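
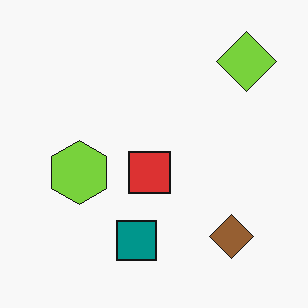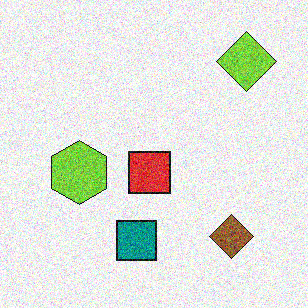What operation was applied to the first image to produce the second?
The image was degraded with heavy additive noise.

Random speckle covers the whole image, including the flat background.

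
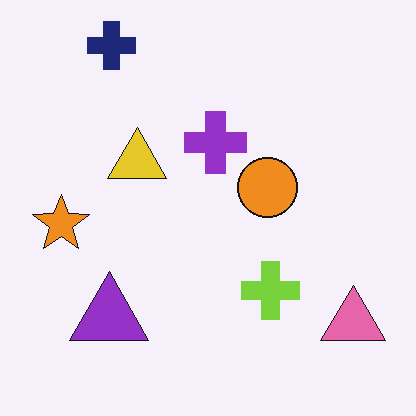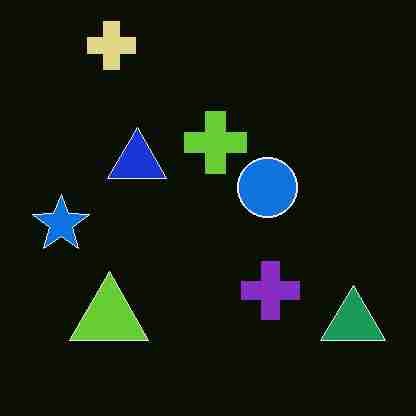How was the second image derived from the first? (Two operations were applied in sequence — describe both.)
This is the original image color-inverted (negative), then heavily JPEG-compressed with obvious blocking artifacts.

The light background has become dark and every shape's color is its complement — a photographic negative. Blocky 8×8 compression artifacts appear around shape edges and the flat background shows ringing — characteristic JPEG degradation.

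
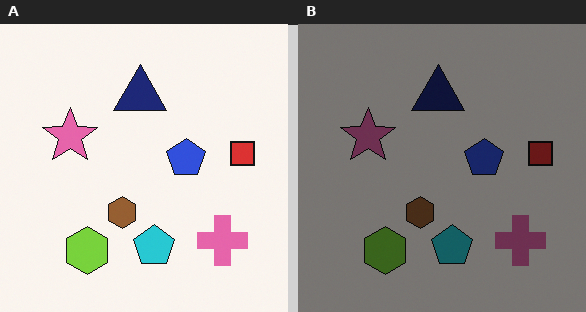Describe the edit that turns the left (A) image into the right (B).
It was noticeably darkened.

Every pixel — background and shapes alike — is uniformly darkened.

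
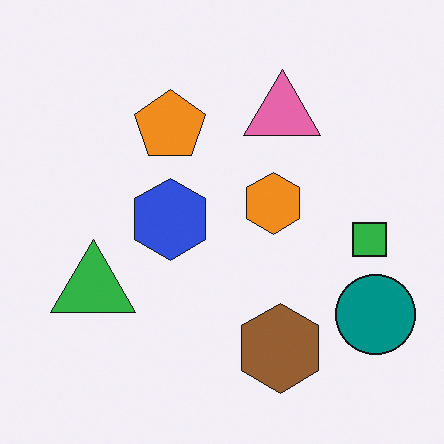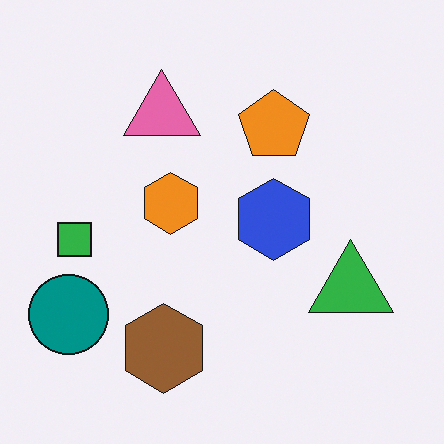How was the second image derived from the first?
The image was flipped horizontally (left ↔ right).

The teal circle is in the bottom-right of the first image and the bottom-left of the second — shapes on opposite sides of the vertical midline have swapped in a mirror flip.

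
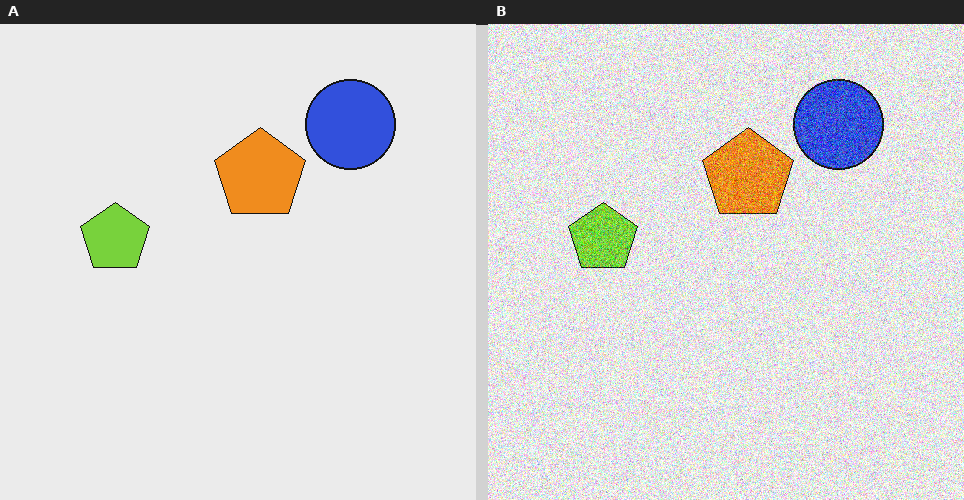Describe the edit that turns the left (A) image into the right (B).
The right (B) image is the left (A) degraded with a thick layer of grain.

Random speckle covers the whole image, including the flat background.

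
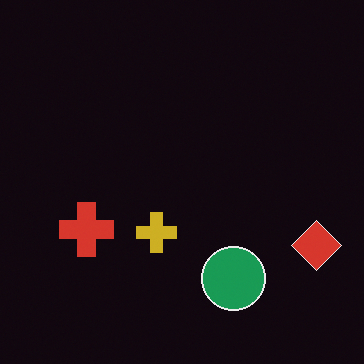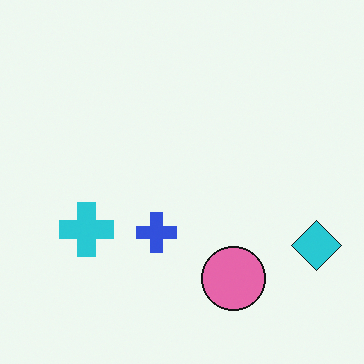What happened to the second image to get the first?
The transformation is: color-inverted (negative).

The light background has become dark and every shape's color is its complement — a photographic negative.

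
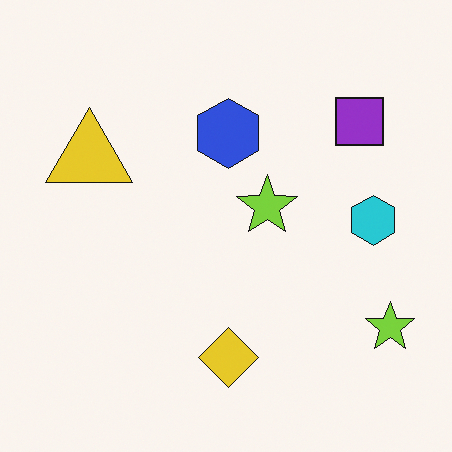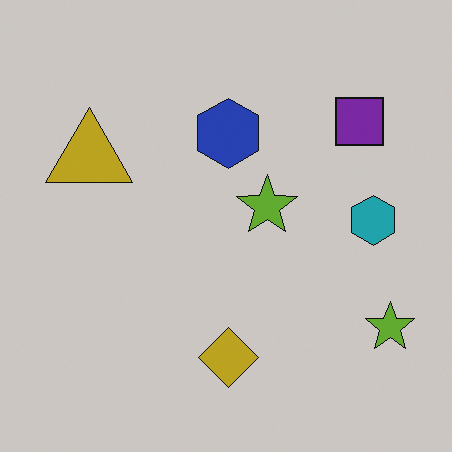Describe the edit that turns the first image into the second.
This is the original image slightly darkened.

Every pixel — background and shapes alike — is uniformly darkened.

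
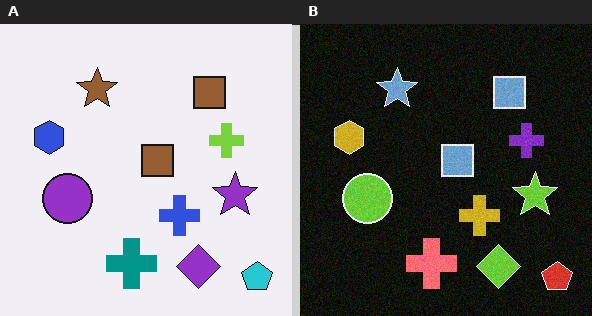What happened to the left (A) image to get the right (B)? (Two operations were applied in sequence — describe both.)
The right (B) image is the left (A) degraded with subtle gaussian noise, then color-inverted (negative).

Random speckle covers the whole image, including the flat background. The light background has become dark and every shape's color is its complement — a photographic negative.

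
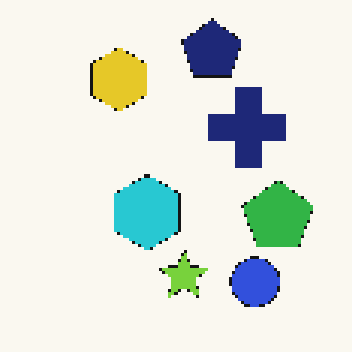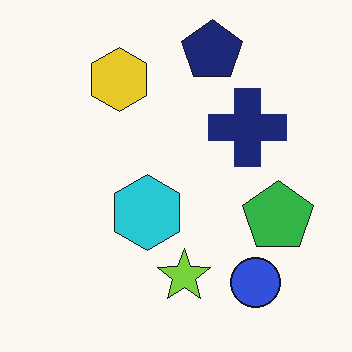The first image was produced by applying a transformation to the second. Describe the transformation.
This is the original image lightly pixelated (a mild mosaic effect).

Shapes are reduced to large square blocks; fine edges and outlines are lost — a downscale-then-upscale (mosaic) effect.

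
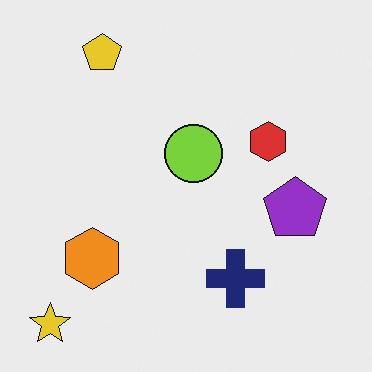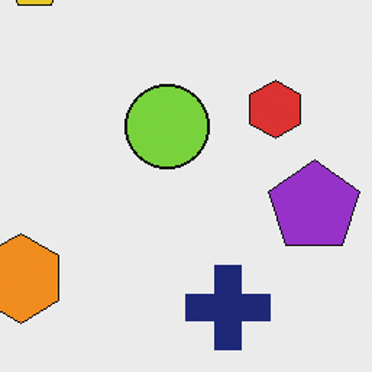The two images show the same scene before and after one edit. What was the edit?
It was cropped slightly and scaled back up.

The visible shapes are larger and the field of view is narrower; shapes near the original edges may be partly or wholly outside the frame — a crop-and-rescale.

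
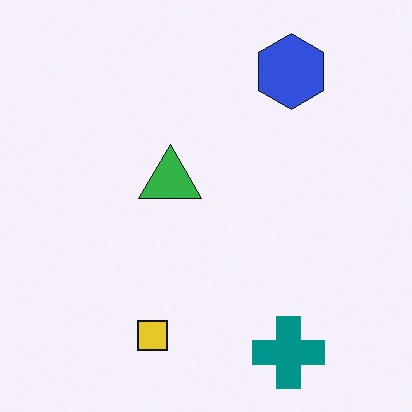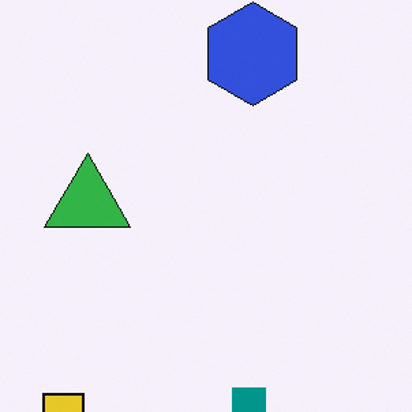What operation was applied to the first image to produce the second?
It was cropped to a modestly smaller region and rescaled.

The visible shapes are larger and the field of view is narrower; shapes near the original edges may be partly or wholly outside the frame — a crop-and-rescale.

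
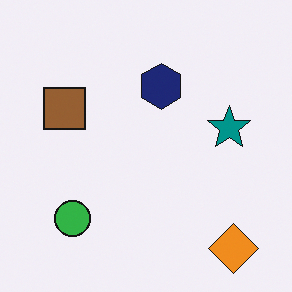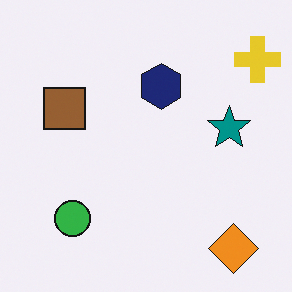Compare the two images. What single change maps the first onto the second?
It was overlaid with an additional yellow cross.

A yellow cross appears in the second image that is absent from the first.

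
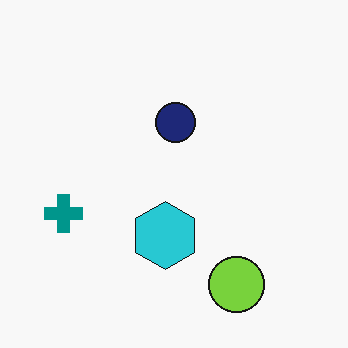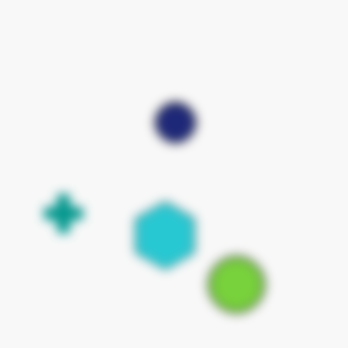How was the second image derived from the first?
The transformation is: heavily blurred.

Shape edges and outlines are uniformly softened across the whole image.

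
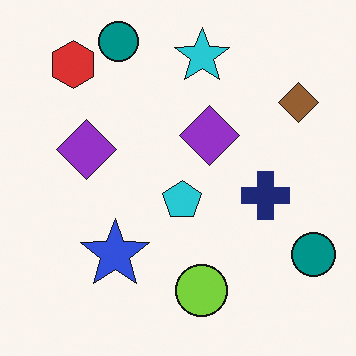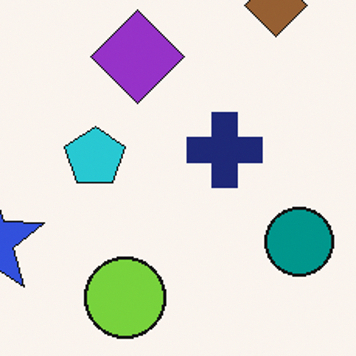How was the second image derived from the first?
The image was cropped slightly and scaled back up.

The visible shapes are larger and the field of view is narrower; shapes near the original edges may be partly or wholly outside the frame — a crop-and-rescale.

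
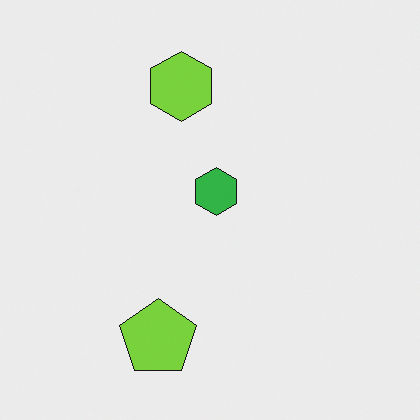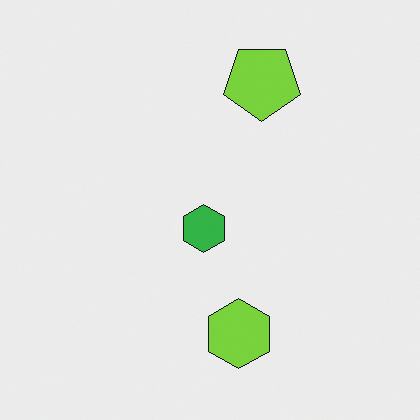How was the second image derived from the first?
This is the original image rotated 180°.

The lime pentagon sits in the bottom of the first image and the top of the second — consistent with a whole-image 180° rotation.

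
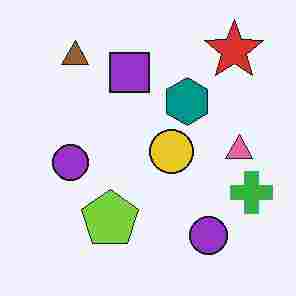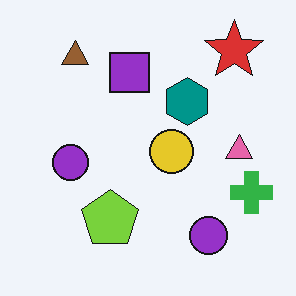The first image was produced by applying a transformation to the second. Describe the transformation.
Heavily JPEG-compressed with obvious blocking artifacts.

Blocky 8×8 compression artifacts appear around shape edges and the flat background shows ringing — characteristic JPEG degradation.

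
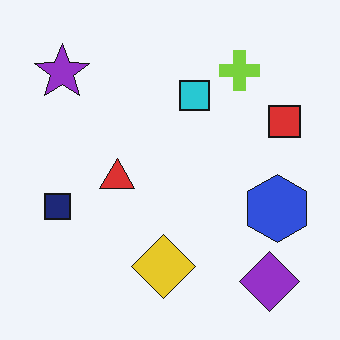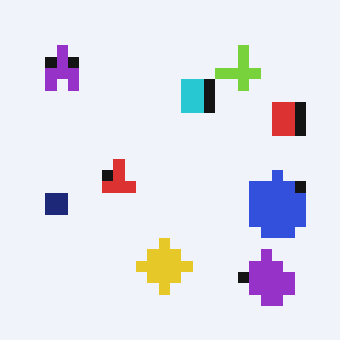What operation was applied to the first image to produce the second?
Heavily pixelated into large blocks.

Shapes are reduced to large square blocks; fine edges and outlines are lost — a downscale-then-upscale (mosaic) effect.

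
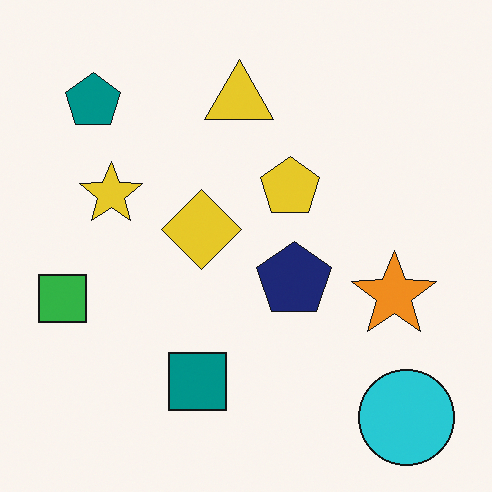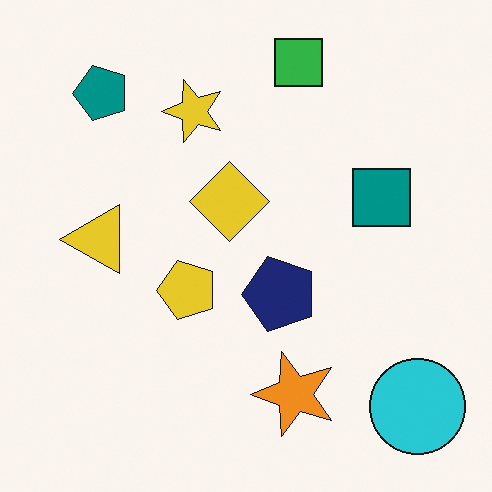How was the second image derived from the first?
Transposed (reflected across the top-left ↔ bottom-right diagonal).

Shapes have swapped their row and column positions — what was in the top-right is now in the bottom-left — a diagonal reflection.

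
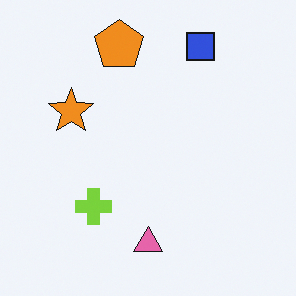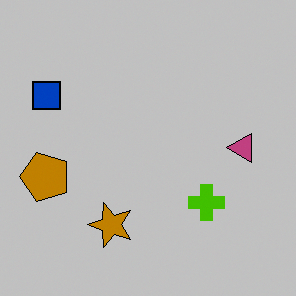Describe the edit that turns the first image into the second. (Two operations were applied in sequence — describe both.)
The image was heavily posterized to just a handful of flat colors, then rotated 90° counter-clockwise.

Each flat color has snapped to a coarser quantized level — most visibly, the near-white background has dropped to a flat grey. The blue square sits in the top-right of the first image and the top-left of the second — consistent with a whole-image 90° counter-clockwise rotation.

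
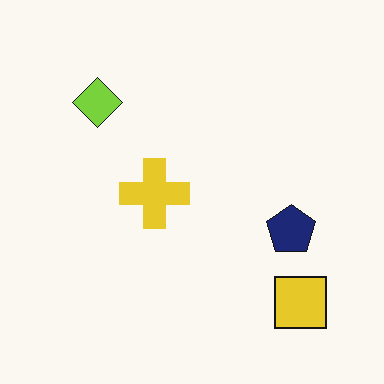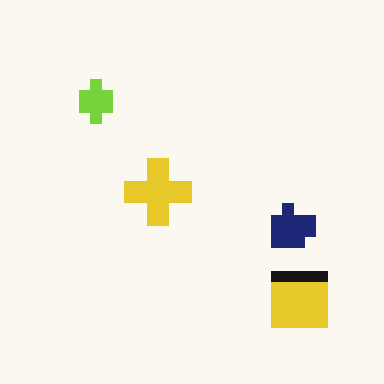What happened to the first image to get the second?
The transformation is: coarsely pixelated.

Shapes are reduced to large square blocks; fine edges and outlines are lost — a downscale-then-upscale (mosaic) effect.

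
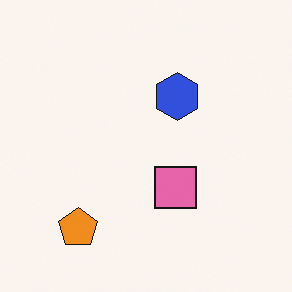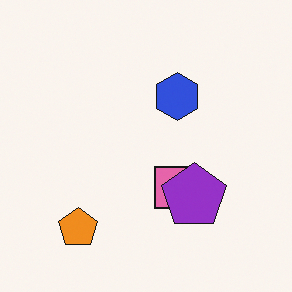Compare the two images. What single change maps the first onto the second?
This is the original image overlaid with an additional purple pentagon.

A purple pentagon appears in the second image that is absent from the first.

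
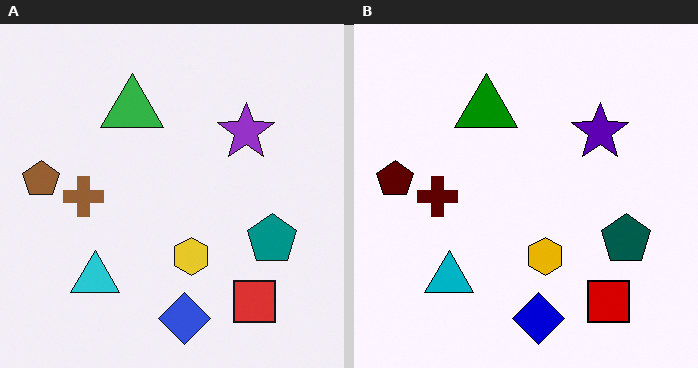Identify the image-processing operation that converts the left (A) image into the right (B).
The transformation is: boosted in contrast.

Tones are pushed away from mid-grey across the whole image — a global contrast change.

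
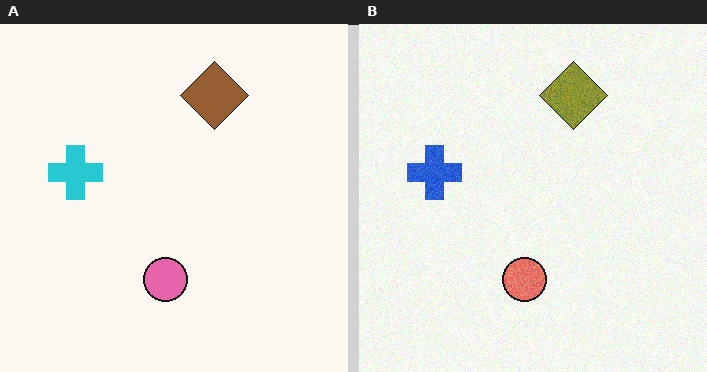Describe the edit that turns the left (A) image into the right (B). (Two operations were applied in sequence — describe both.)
Degraded with subtle gaussian noise, then hue-shifted slightly.

Random speckle covers the whole image, including the flat background. Every shape's color has rotated by the same amount around the hue wheel — a uniform hue shift.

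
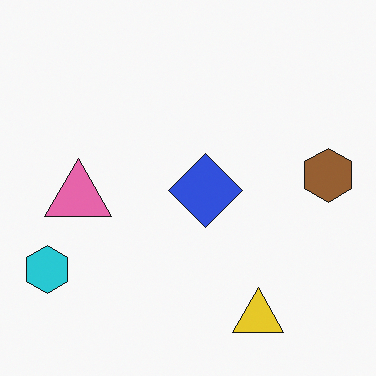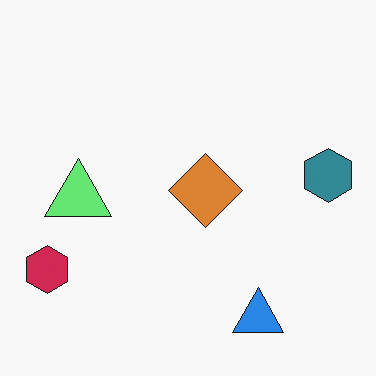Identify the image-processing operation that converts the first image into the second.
Hue-shifted through roughly half the color wheel.

Every shape's color has rotated by the same amount around the hue wheel — a uniform hue shift.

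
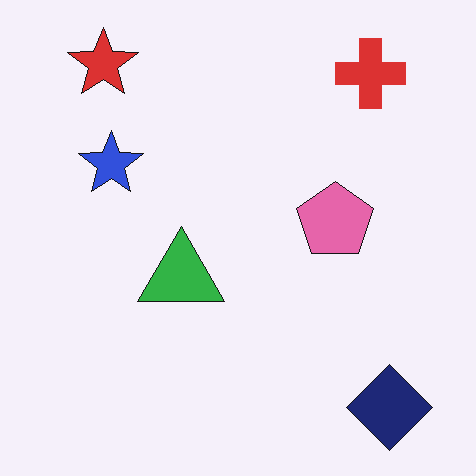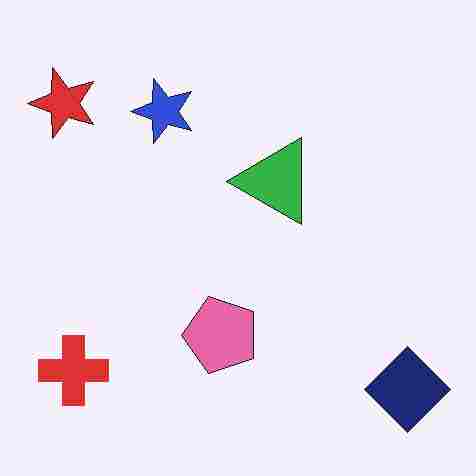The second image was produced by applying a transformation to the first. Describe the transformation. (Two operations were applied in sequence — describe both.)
This is the original image heavily JPEG-compressed with obvious blocking artifacts, then transposed (reflected across the top-left ↔ bottom-right diagonal).

Blocky 8×8 compression artifacts appear around shape edges and the flat background shows ringing — characteristic JPEG degradation. Shapes have swapped their row and column positions — what was in the top-right is now in the bottom-left — a diagonal reflection.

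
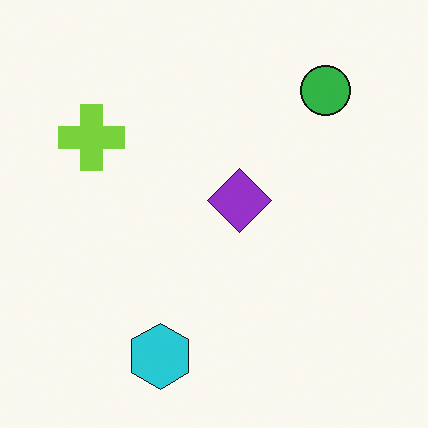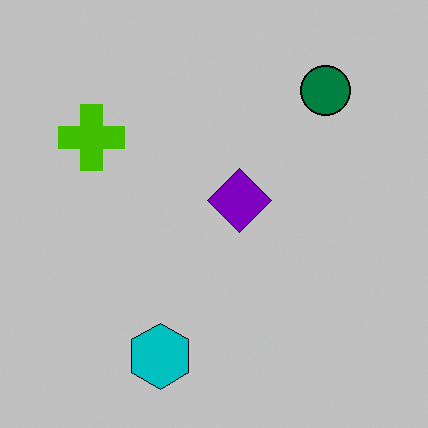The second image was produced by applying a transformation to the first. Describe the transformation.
The transformation is: heavily posterized to just a handful of flat colors.

Each flat color has snapped to a coarser quantized level — most visibly, the near-white background has dropped to a flat grey.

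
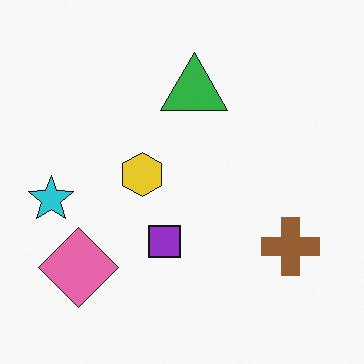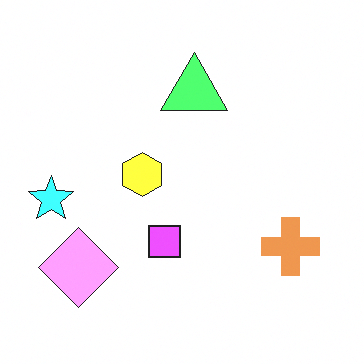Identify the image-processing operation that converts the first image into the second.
It was substantially brightened.

Every pixel — background and shapes alike — is uniformly brightened.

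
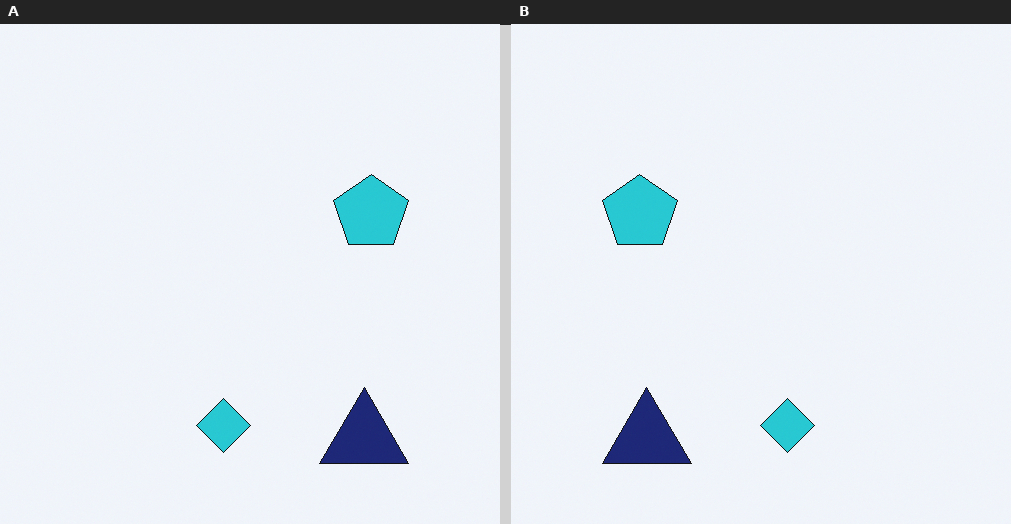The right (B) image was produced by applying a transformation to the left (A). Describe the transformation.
It was flipped horizontally (left ↔ right).

The cyan pentagon is in the right of the left (A) image and the left of the right (B) — shapes on opposite sides of the vertical midline have swapped in a mirror flip.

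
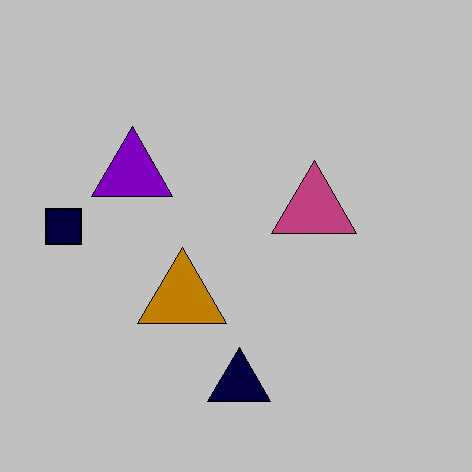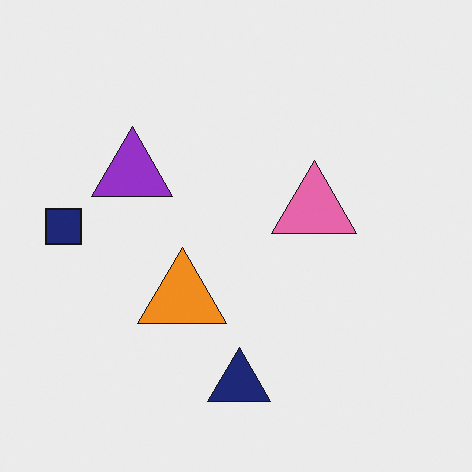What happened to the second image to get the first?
It was heavily posterized to just a handful of flat colors.

Each flat color has snapped to a coarser quantized level — most visibly, the near-white background has dropped to a flat grey.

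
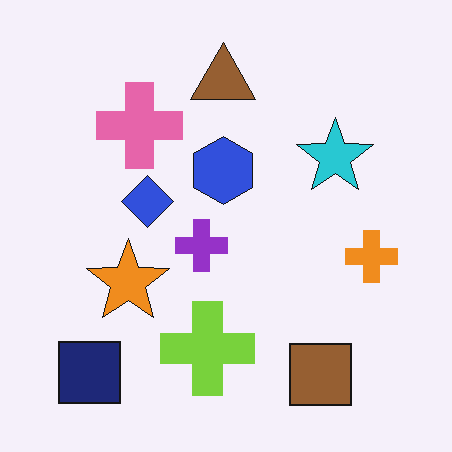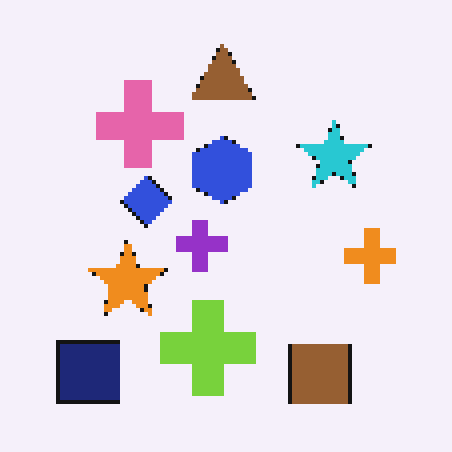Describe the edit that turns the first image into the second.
The second image is the first mildly pixelated.

Shapes are reduced to large square blocks; fine edges and outlines are lost — a downscale-then-upscale (mosaic) effect.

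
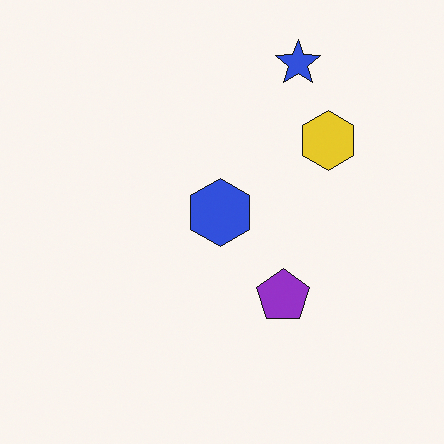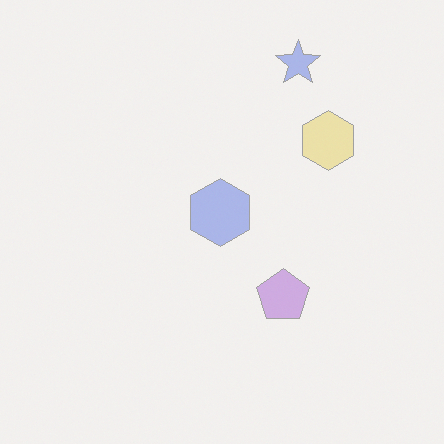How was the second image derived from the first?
The image was washed out (contrast reduced).

Tones are pushed toward mid-grey across the whole image — a global contrast change.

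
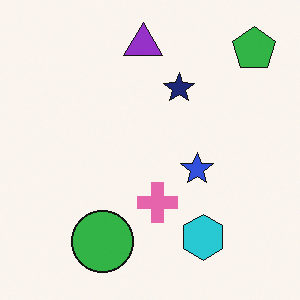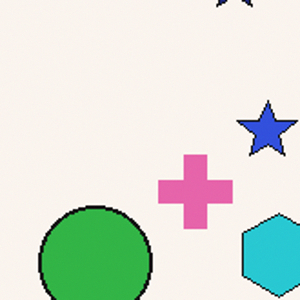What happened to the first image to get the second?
Cropped tightly and scaled back up.

The visible shapes are larger and the field of view is narrower; shapes near the original edges may be partly or wholly outside the frame — a crop-and-rescale.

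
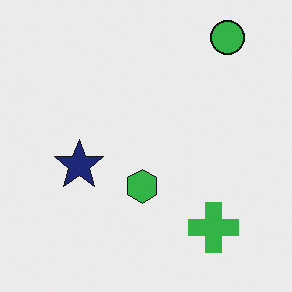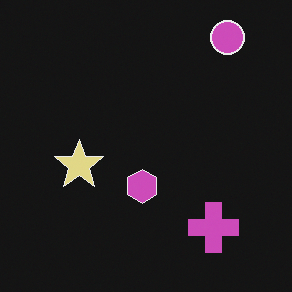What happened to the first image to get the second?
The image was color-inverted (negative).

The light background has become dark and every shape's color is its complement — a photographic negative.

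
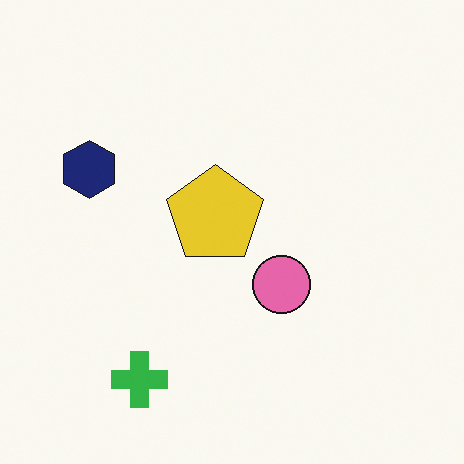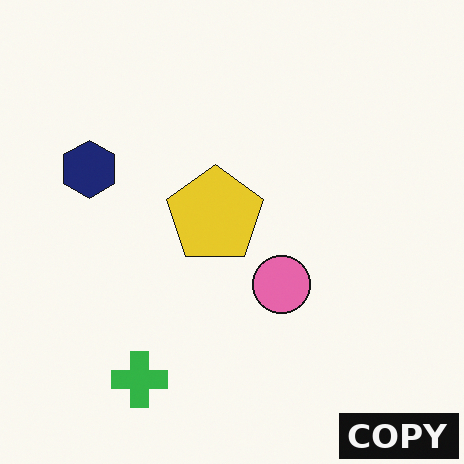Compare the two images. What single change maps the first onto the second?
Watermarked with the text "COPY" in the lower-right corner.

A dark label reading "COPY" appears in the lower-right corner.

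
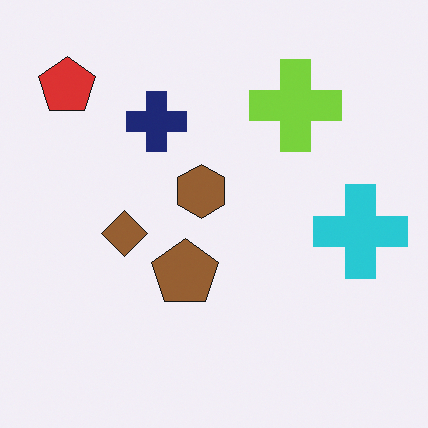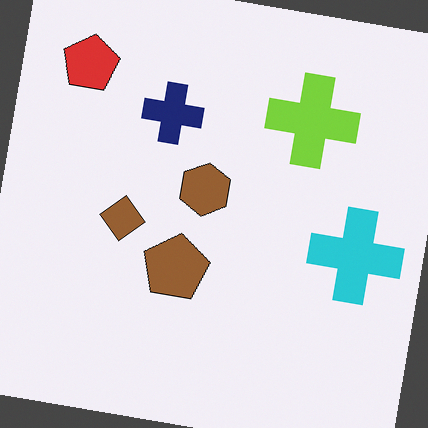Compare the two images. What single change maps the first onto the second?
The image was rotated clockwise by a slight angle.

Every shape is tilted by the same angle and the image corners show triangular fill wedges — a whole-image rotation by a non-right angle.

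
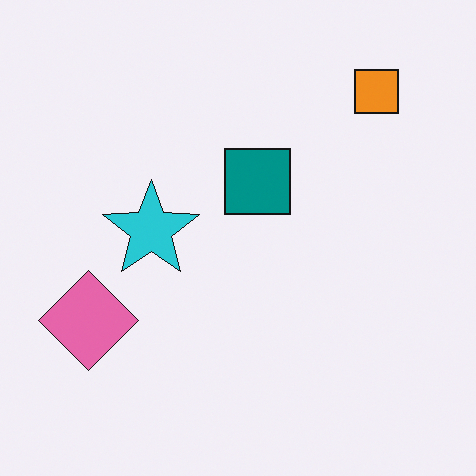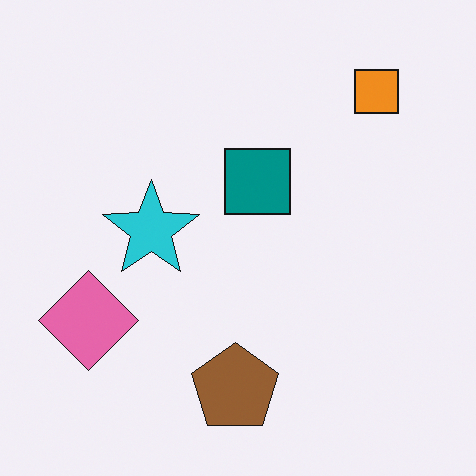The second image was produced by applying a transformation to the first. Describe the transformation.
Overlaid with an additional brown pentagon.

A brown pentagon appears in the second image that is absent from the first.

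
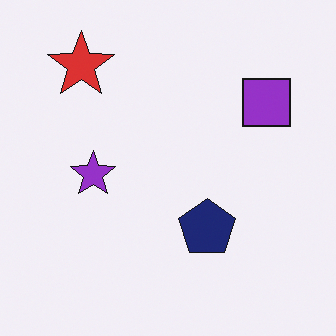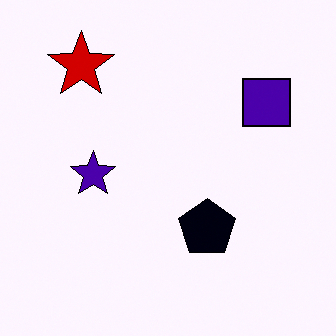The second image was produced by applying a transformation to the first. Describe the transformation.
The second image is the first given much higher contrast.

Tones are pushed away from mid-grey across the whole image — a global contrast change.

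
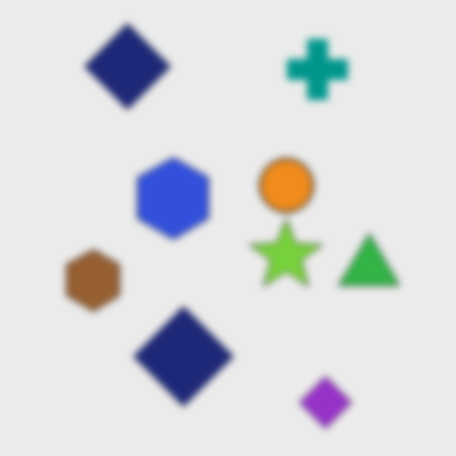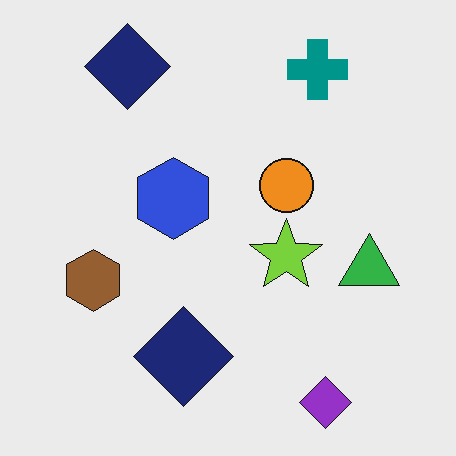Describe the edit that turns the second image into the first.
The transformation is: moderately blurred.

Shape edges and outlines are uniformly softened across the whole image.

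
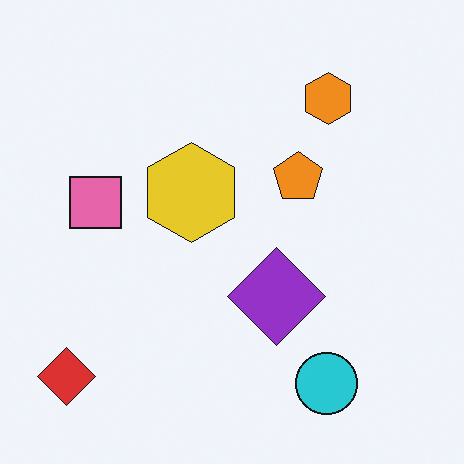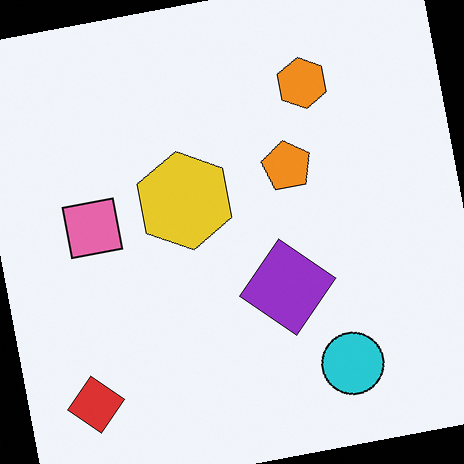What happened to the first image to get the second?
The image was rotated counter-clockwise by a slight angle.

Every shape is tilted by the same angle and the image corners show triangular fill wedges — a whole-image rotation by a non-right angle.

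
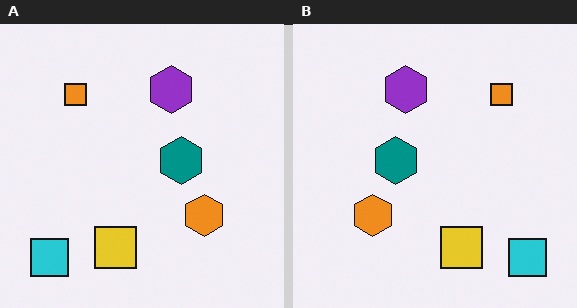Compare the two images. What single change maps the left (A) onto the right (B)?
The right (B) image is the left (A) flipped horizontally (left ↔ right).

The cyan square is in the bottom-left of the left (A) image and the bottom-right of the right (B) — shapes on opposite sides of the vertical midline have swapped in a mirror flip.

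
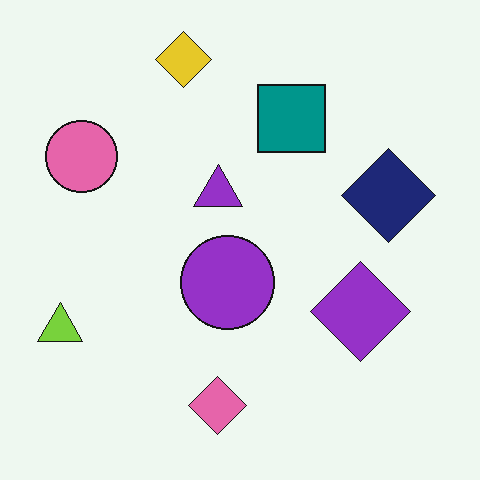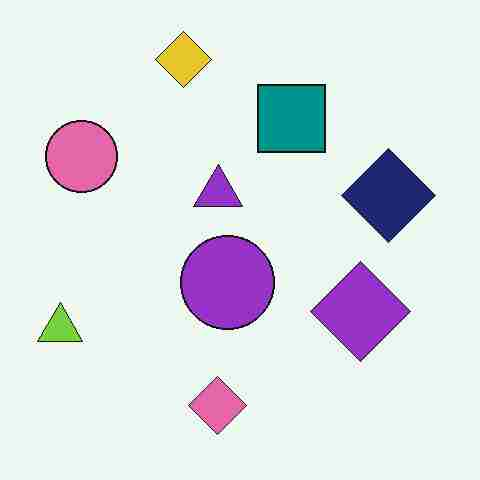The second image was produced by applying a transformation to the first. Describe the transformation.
It was heavily JPEG-compressed with obvious blocking artifacts.

Blocky 8×8 compression artifacts appear around shape edges and the flat background shows ringing — characteristic JPEG degradation.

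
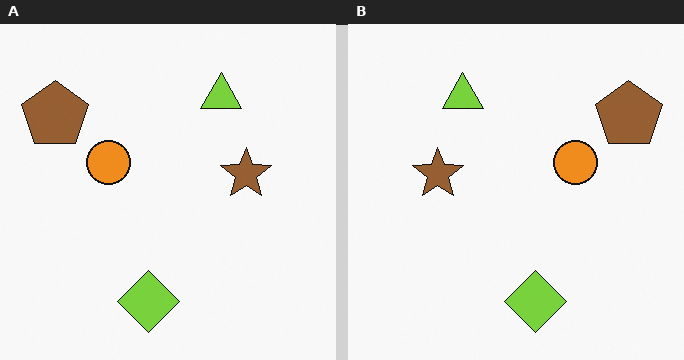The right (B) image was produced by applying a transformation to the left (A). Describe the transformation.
The right (B) image is the left (A) flipped horizontally (left ↔ right).

The brown pentagon is in the top-left of the left (A) image and the top-right of the right (B) — shapes on opposite sides of the vertical midline have swapped in a mirror flip.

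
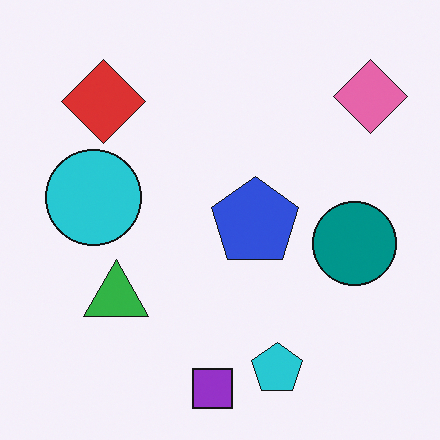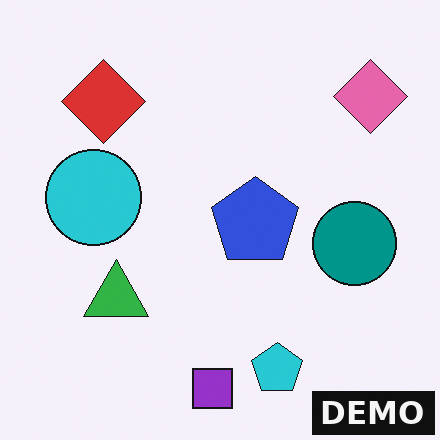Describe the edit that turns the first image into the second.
It was watermarked with the text "DEMO" in the lower-right corner.

A dark label reading "DEMO" appears in the lower-right corner.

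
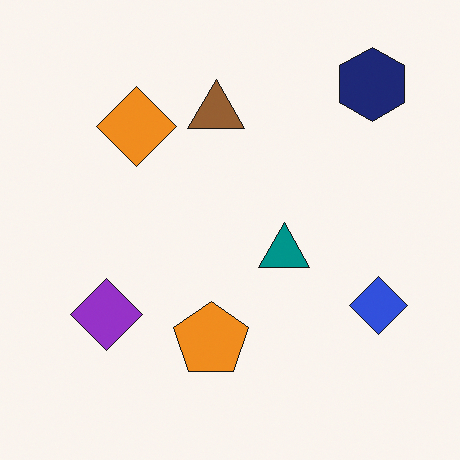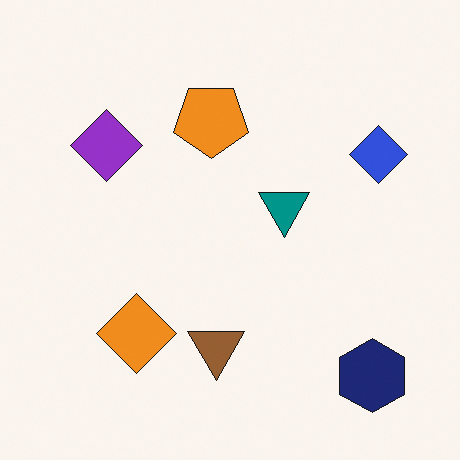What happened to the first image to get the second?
The image was flipped vertically (top ↔ bottom).

The navy hexagon is in the top-right of the first image and the bottom-right of the second — shapes on opposite sides of the horizontal midline have swapped in a mirror flip.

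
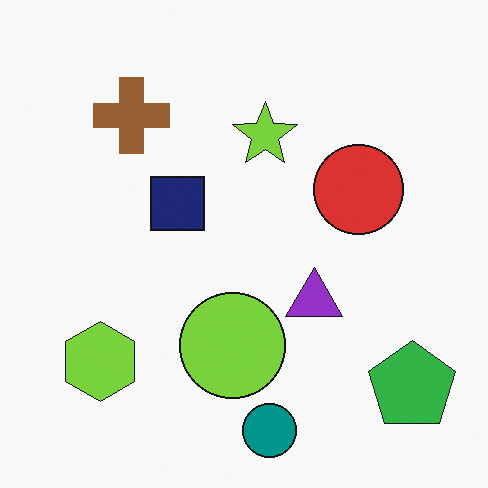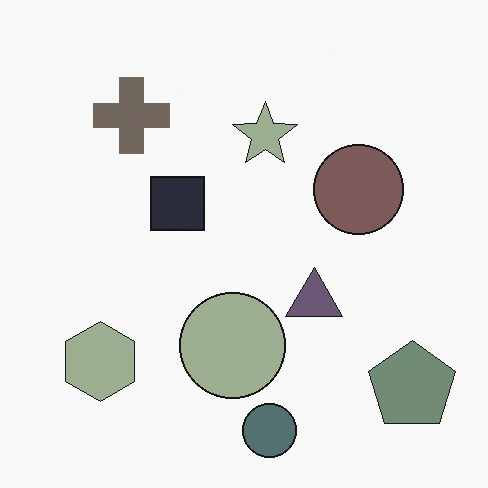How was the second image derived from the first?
The second image is the first heavily desaturated.

All colors are more muted and greyish — a global saturation change.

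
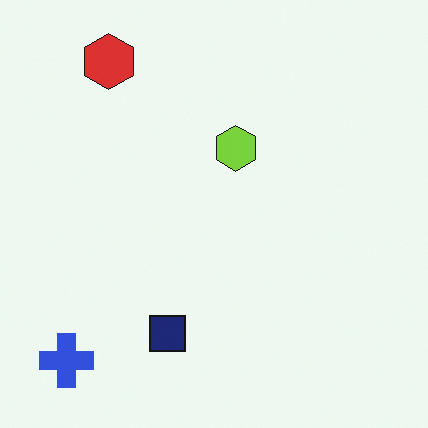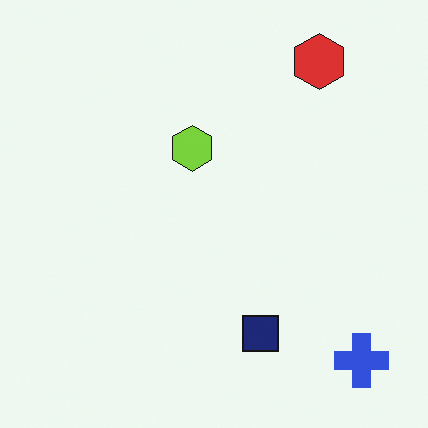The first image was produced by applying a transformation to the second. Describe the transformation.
This is the original image flipped horizontally (left ↔ right).

The blue cross is in the bottom-right of the second image and the bottom-left of the first — shapes on opposite sides of the vertical midline have swapped in a mirror flip.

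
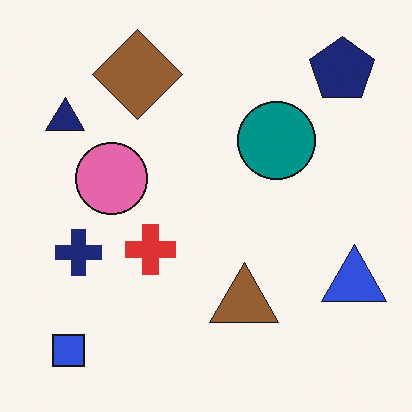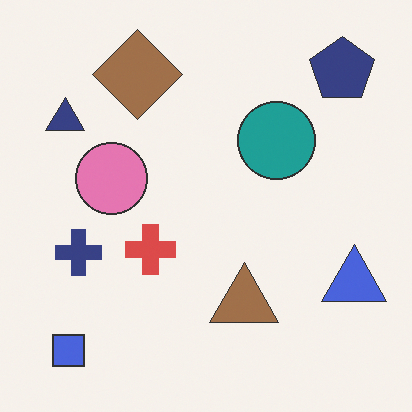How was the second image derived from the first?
This is the original image given slightly reduced contrast.

Tones are pushed toward mid-grey across the whole image — a global contrast change.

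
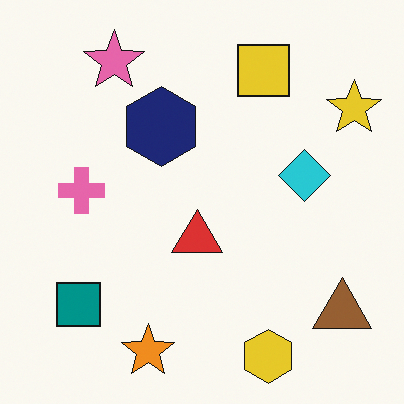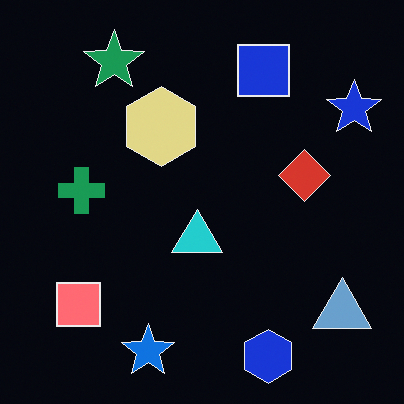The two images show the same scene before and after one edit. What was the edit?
This is the original image color-inverted (negative).

The light background has become dark and every shape's color is its complement — a photographic negative.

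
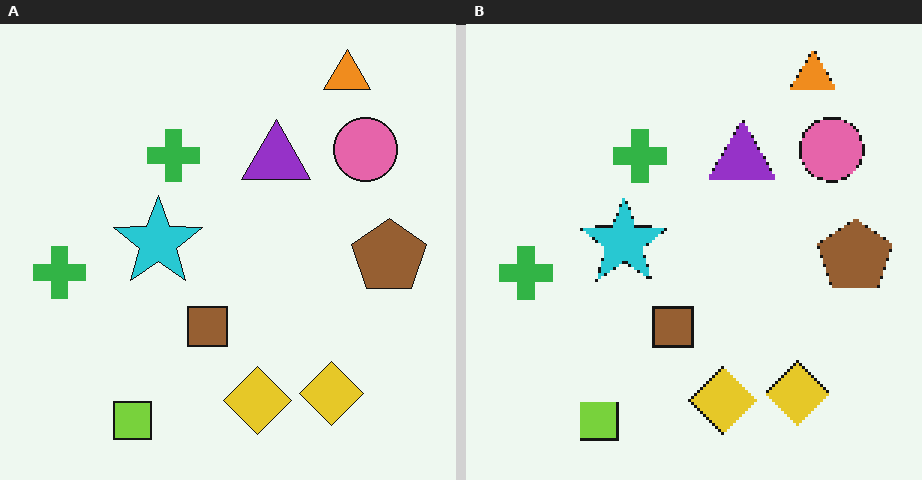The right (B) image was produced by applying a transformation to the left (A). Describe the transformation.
The image was mildly pixelated.

Shapes are reduced to large square blocks; fine edges and outlines are lost — a downscale-then-upscale (mosaic) effect.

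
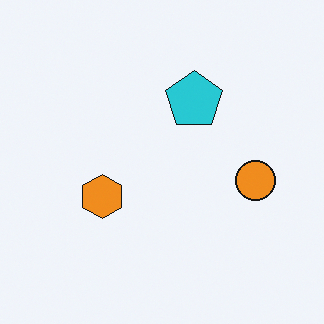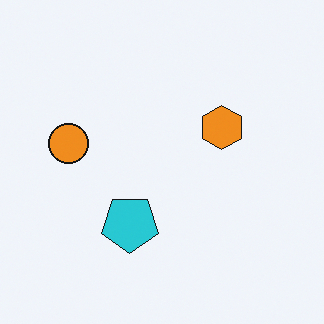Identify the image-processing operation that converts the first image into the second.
The image was rotated 180°.

The orange circle sits in the right of the first image and the left of the second — consistent with a whole-image 180° rotation.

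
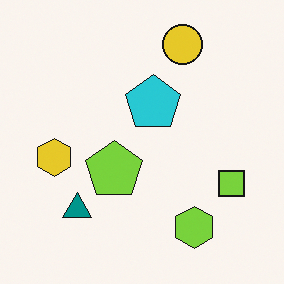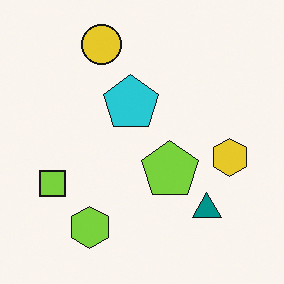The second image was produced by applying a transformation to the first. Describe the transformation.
It was flipped horizontally (left ↔ right).

The lime square is in the right of the first image and the left of the second — shapes on opposite sides of the vertical midline have swapped in a mirror flip.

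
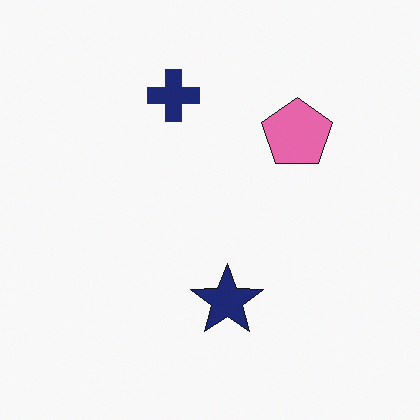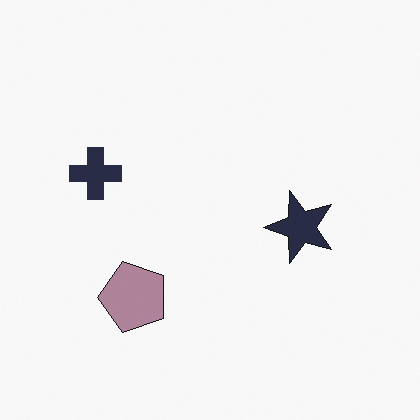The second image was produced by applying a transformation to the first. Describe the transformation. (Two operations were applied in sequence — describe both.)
The image was heavily desaturated, then transposed (reflected across the top-left ↔ bottom-right diagonal).

All colors are more muted and greyish — a global saturation change. Shapes have swapped their row and column positions — what was in the top-right is now in the bottom-left — a diagonal reflection.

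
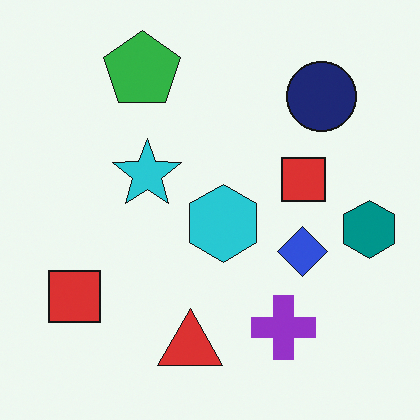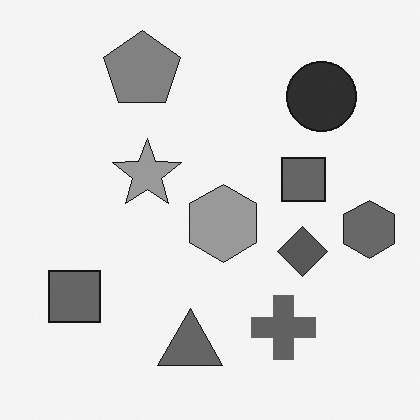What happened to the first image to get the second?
Converted to grayscale.

All color is removed — every shape is now a shade of grey.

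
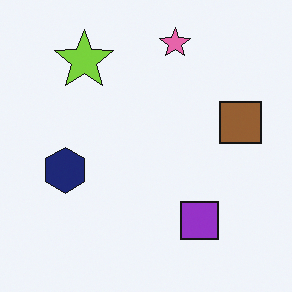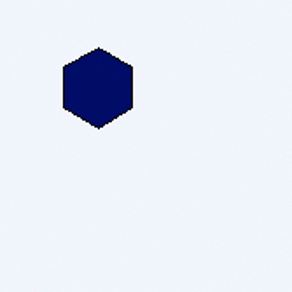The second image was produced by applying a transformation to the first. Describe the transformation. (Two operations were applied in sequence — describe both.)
The transformation is: given slightly increased contrast, then cropped tightly and scaled back up.

Tones are pushed away from mid-grey across the whole image — a global contrast change. The visible shapes are larger and the field of view is narrower; shapes near the original edges may be partly or wholly outside the frame — a crop-and-rescale.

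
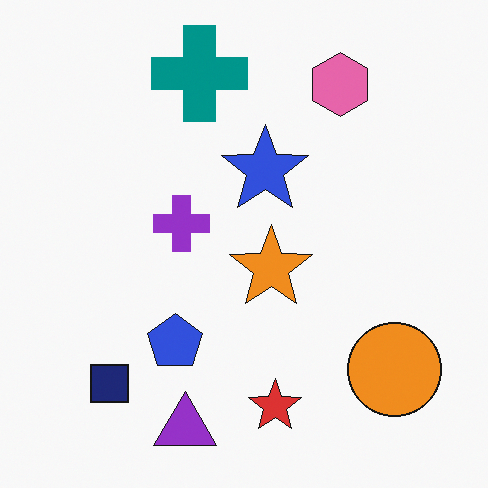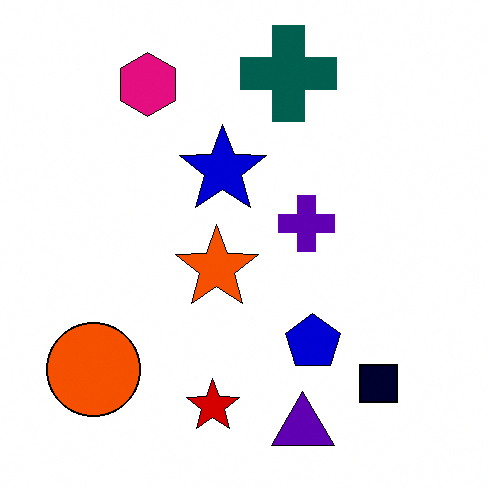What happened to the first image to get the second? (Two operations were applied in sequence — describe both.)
The second image is the first flipped horizontally (left ↔ right), then given much higher contrast.

The orange circle is in the bottom-right of the first image and the bottom-left of the second — shapes on opposite sides of the vertical midline have swapped in a mirror flip. Tones are pushed away from mid-grey across the whole image — a global contrast change.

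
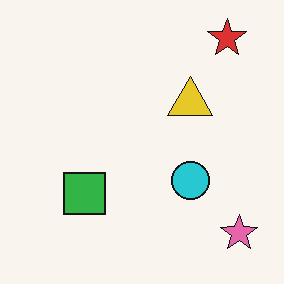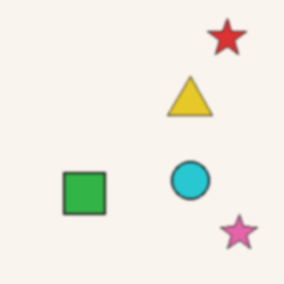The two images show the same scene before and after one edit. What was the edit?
Slightly softened.

Shape edges and outlines are uniformly softened across the whole image.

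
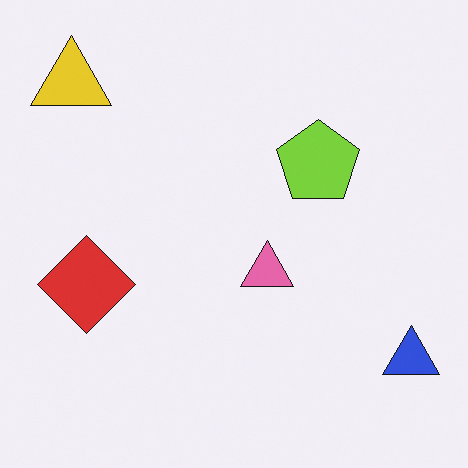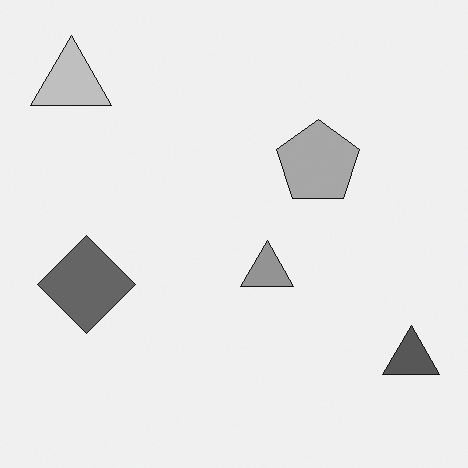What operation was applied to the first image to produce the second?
This is the original image converted to grayscale.

All color is removed — every shape is now a shade of grey.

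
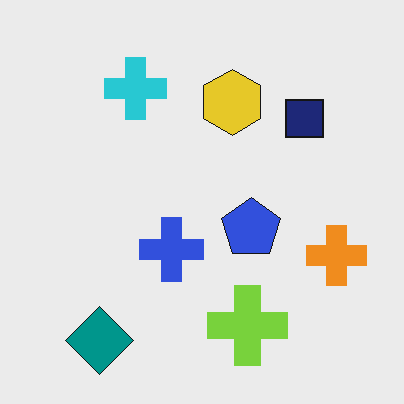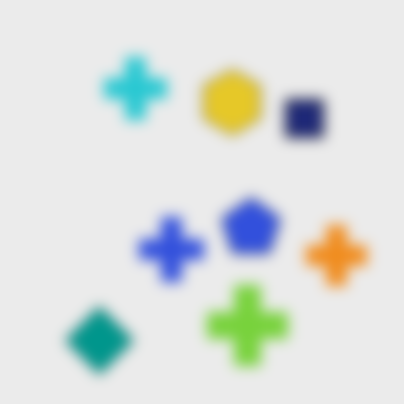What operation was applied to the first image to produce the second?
This is the original image heavily blurred.

Shape edges and outlines are uniformly softened across the whole image.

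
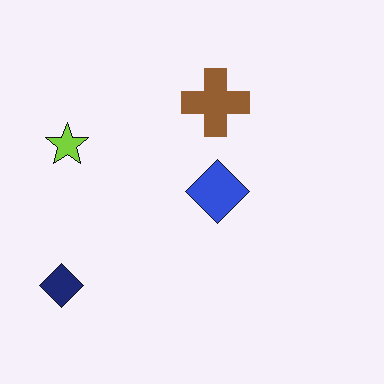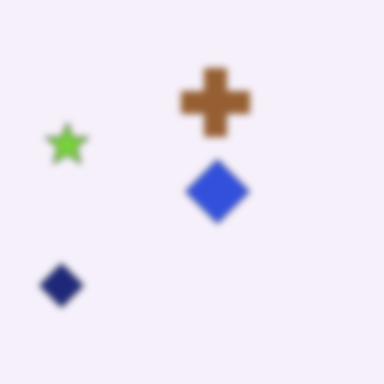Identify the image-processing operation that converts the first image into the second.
Moderately blurred.

Shape edges and outlines are uniformly softened across the whole image.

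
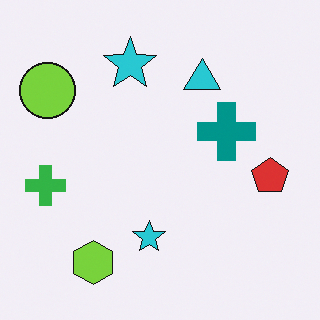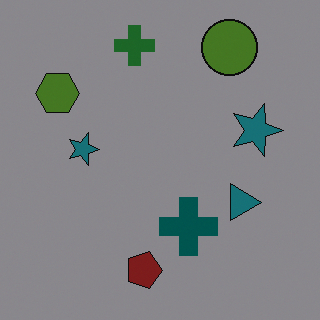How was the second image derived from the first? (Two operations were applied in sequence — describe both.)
Noticeably darkened, then rotated 90° clockwise.

Every pixel — background and shapes alike — is uniformly darkened. The lime circle sits in the top-left of the first image and the top-right of the second — consistent with a whole-image 90° clockwise rotation.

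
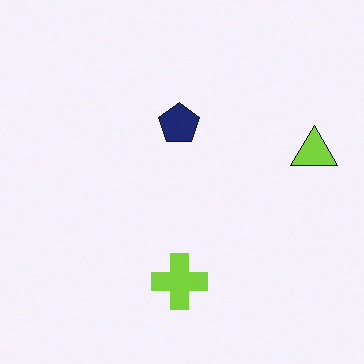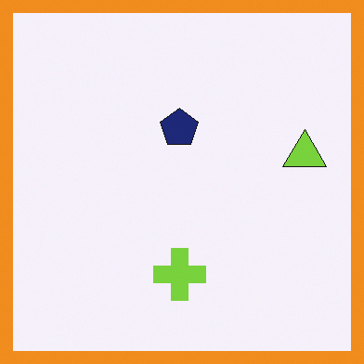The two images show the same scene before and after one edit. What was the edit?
This is the original image framed with a orange border.

A solid orange frame runs around the edge of the second image, with the content slightly shrunk inside it.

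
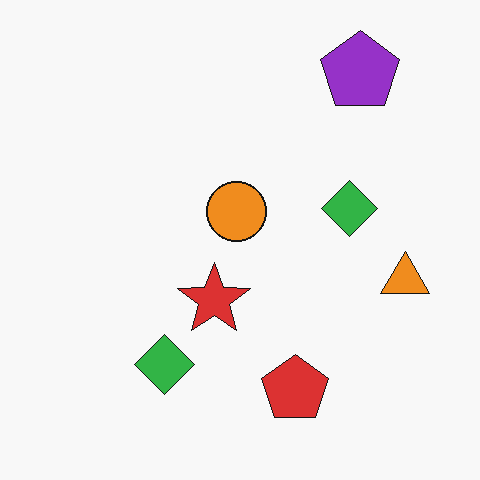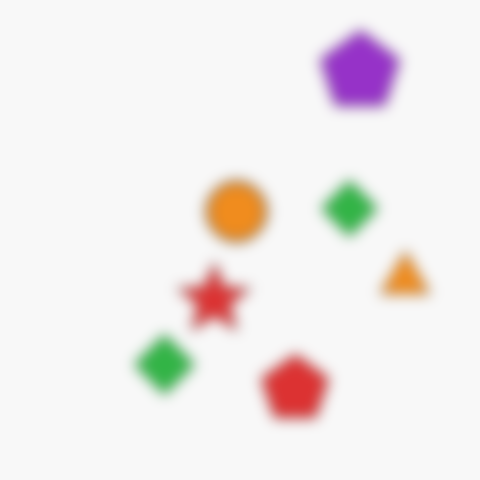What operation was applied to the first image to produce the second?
The second image is the first heavily blurred.

Shape edges and outlines are uniformly softened across the whole image.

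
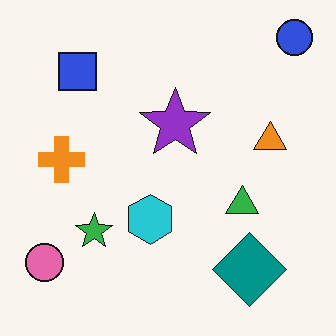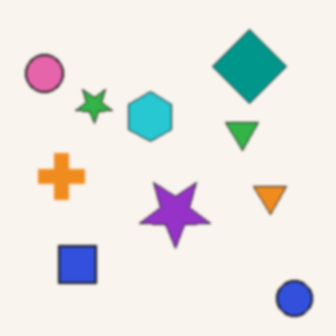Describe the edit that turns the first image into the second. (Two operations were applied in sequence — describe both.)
It was flipped vertically (top ↔ bottom), then lightly blurred.

The blue circle is in the top-right of the first image and the bottom-right of the second — shapes on opposite sides of the horizontal midline have swapped in a mirror flip. Shape edges and outlines are uniformly softened across the whole image.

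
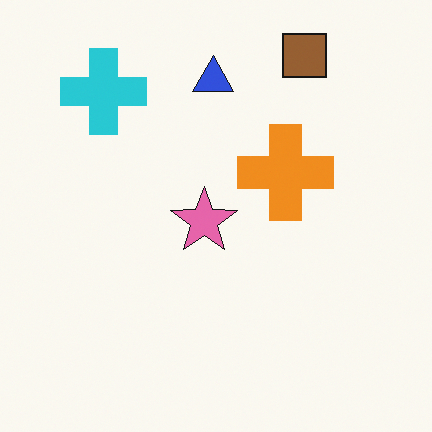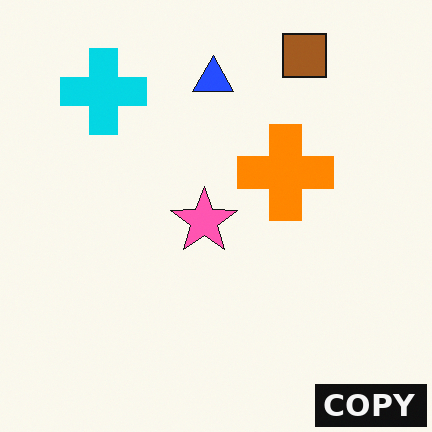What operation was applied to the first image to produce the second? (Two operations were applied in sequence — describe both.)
It was slightly oversaturated, then watermarked with the text "COPY" in the lower-right corner.

All colors are more vivid — a global saturation change. A dark label reading "COPY" appears in the lower-right corner.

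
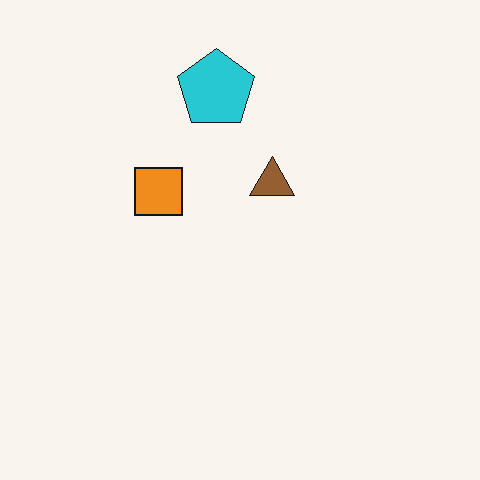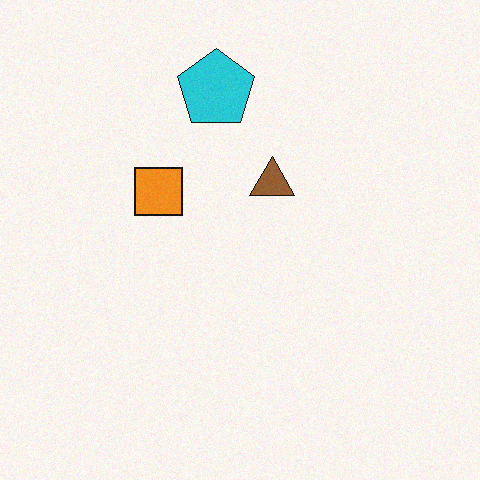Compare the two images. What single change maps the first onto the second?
This is the original image degraded with light additive noise.

Random speckle covers the whole image, including the flat background.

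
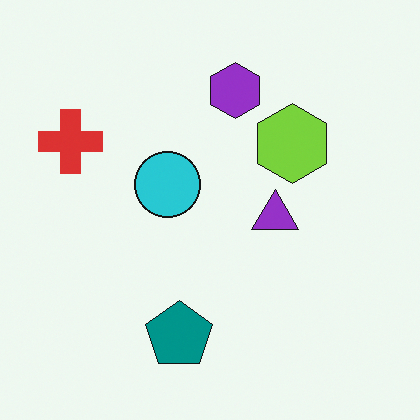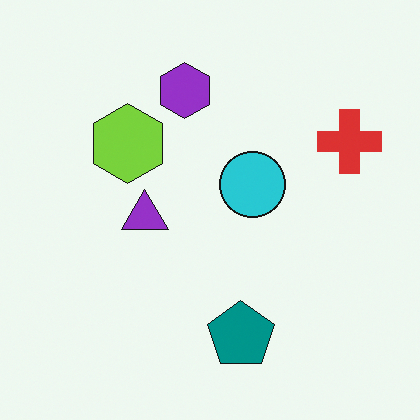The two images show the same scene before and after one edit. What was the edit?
It was flipped horizontally (left ↔ right).

The red cross is in the left of the first image and the right of the second — shapes on opposite sides of the vertical midline have swapped in a mirror flip.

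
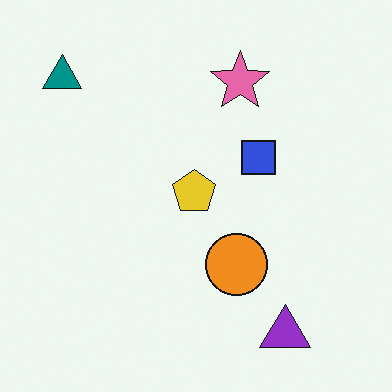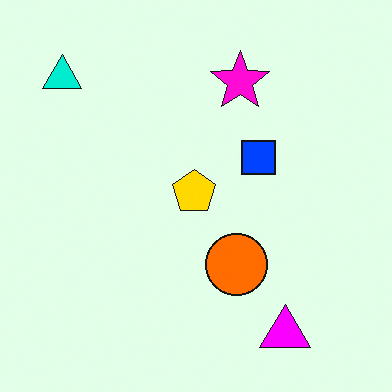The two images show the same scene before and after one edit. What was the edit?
The second image is the first heavily oversaturated.

All colors are more vivid — a global saturation change.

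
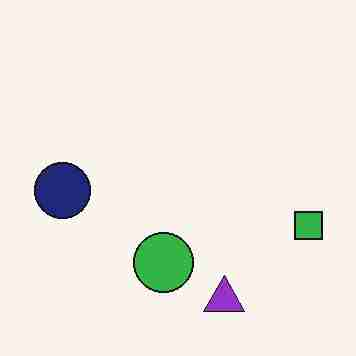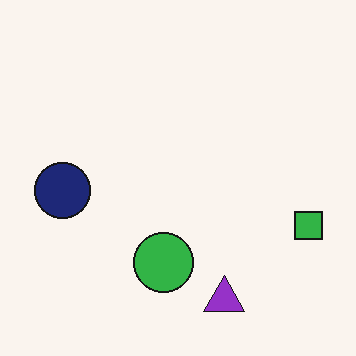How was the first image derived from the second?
Heavily JPEG-compressed with obvious blocking artifacts.

Blocky 8×8 compression artifacts appear around shape edges and the flat background shows ringing — characteristic JPEG degradation.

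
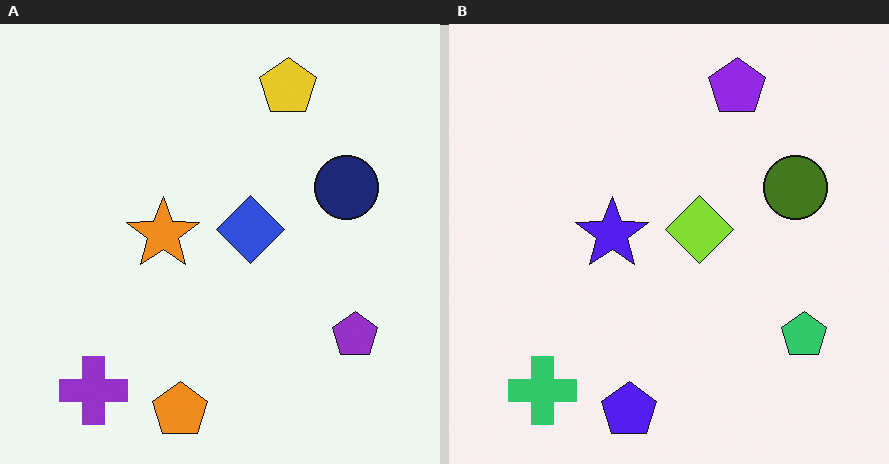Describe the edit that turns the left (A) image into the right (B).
The transformation is: hue-shifted through roughly half the color wheel.

Every shape's color has rotated by the same amount around the hue wheel — a uniform hue shift.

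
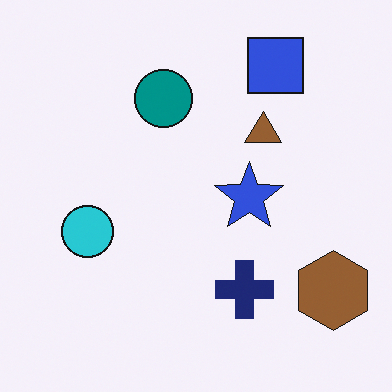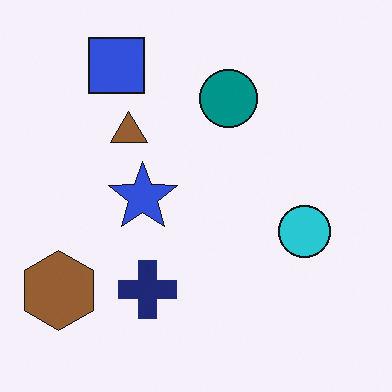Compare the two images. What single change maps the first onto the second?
This is the original image flipped horizontally (left ↔ right).

The brown hexagon is in the bottom-right of the first image and the bottom-left of the second — shapes on opposite sides of the vertical midline have swapped in a mirror flip.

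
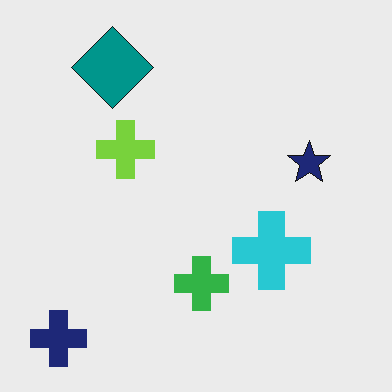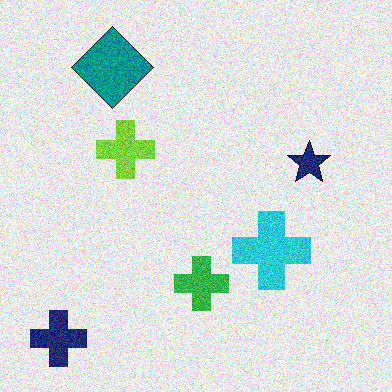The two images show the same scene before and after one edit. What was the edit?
The second image is the first degraded with visible gaussian noise.

Random speckle covers the whole image, including the flat background.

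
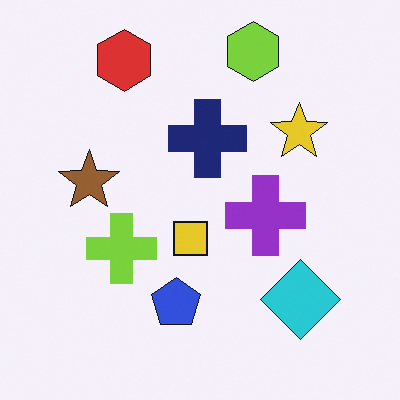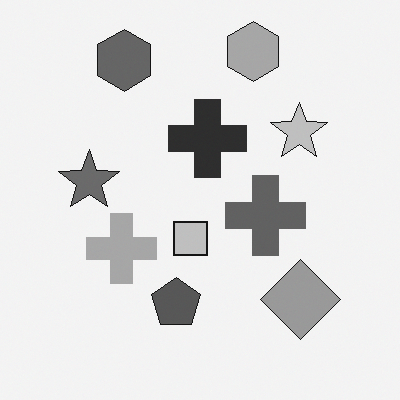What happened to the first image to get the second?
This is the original image converted to grayscale.

All color is removed — every shape is now a shade of grey.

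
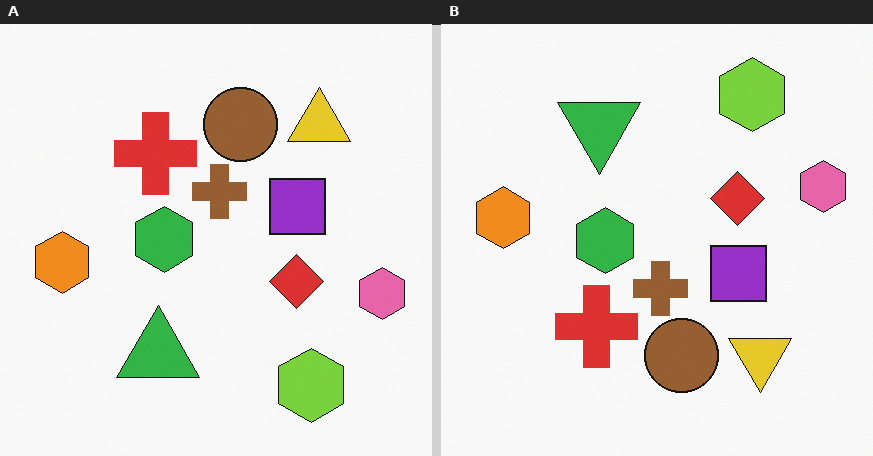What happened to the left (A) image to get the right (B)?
The transformation is: flipped vertically (top ↔ bottom).

The lime hexagon is in the bottom-right of the left (A) image and the top-right of the right (B) — shapes on opposite sides of the horizontal midline have swapped in a mirror flip.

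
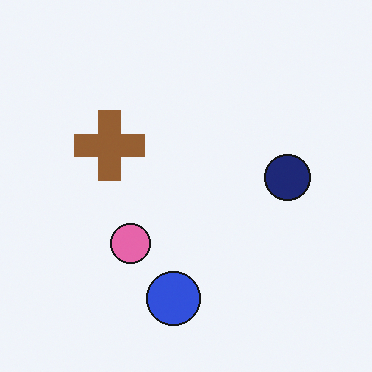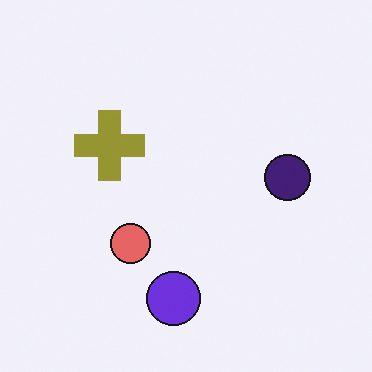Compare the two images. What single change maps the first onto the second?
The image was hue-shifted by a small amount.

Every shape's color has rotated by the same amount around the hue wheel — a uniform hue shift.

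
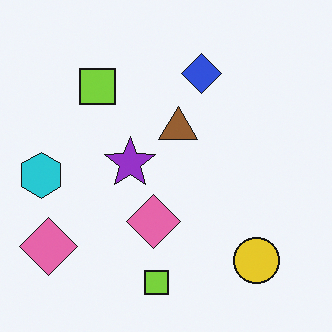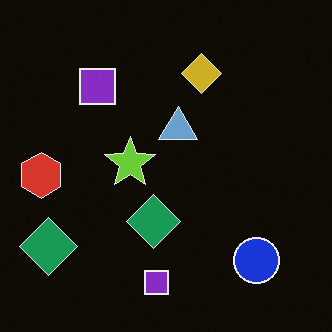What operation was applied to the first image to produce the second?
Color-inverted (negative).

The light background has become dark and every shape's color is its complement — a photographic negative.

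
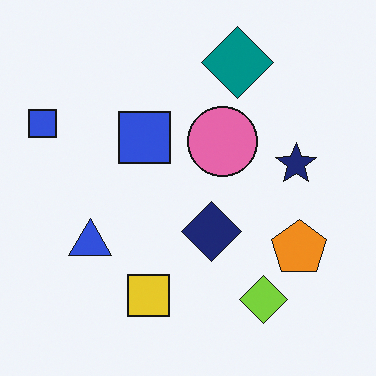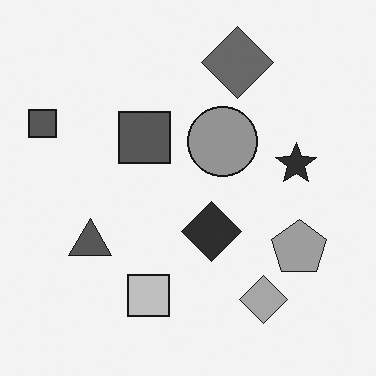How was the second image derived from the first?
The image was converted to grayscale.

All color is removed — every shape is now a shade of grey.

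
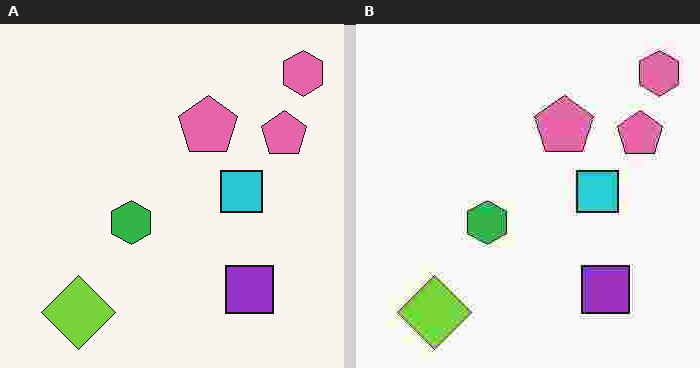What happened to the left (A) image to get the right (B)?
The transformation is: degraded with heavy JPEG compression.

Blocky 8×8 compression artifacts appear around shape edges and the flat background shows ringing — characteristic JPEG degradation.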